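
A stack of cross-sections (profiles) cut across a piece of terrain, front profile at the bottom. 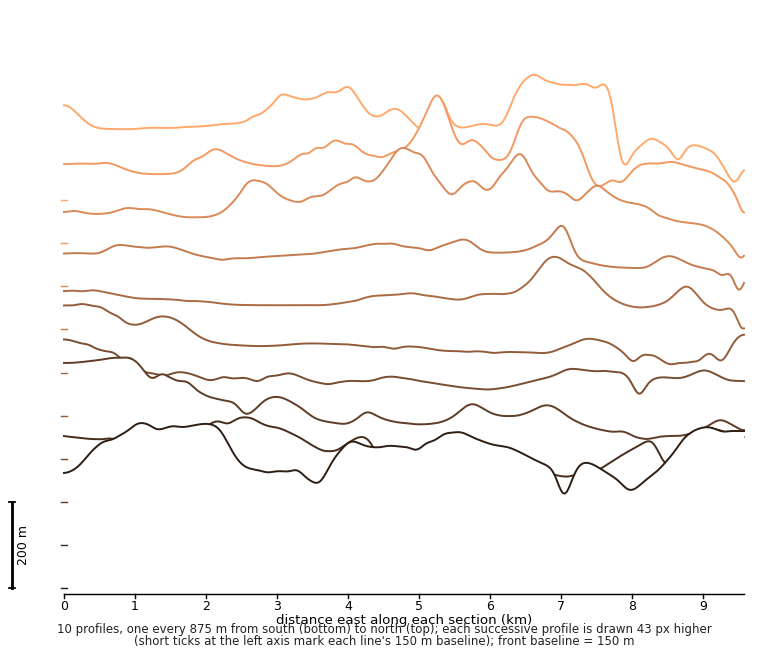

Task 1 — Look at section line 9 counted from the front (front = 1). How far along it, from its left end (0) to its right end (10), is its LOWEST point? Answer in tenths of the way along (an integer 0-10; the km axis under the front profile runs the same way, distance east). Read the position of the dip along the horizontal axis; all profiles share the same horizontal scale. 10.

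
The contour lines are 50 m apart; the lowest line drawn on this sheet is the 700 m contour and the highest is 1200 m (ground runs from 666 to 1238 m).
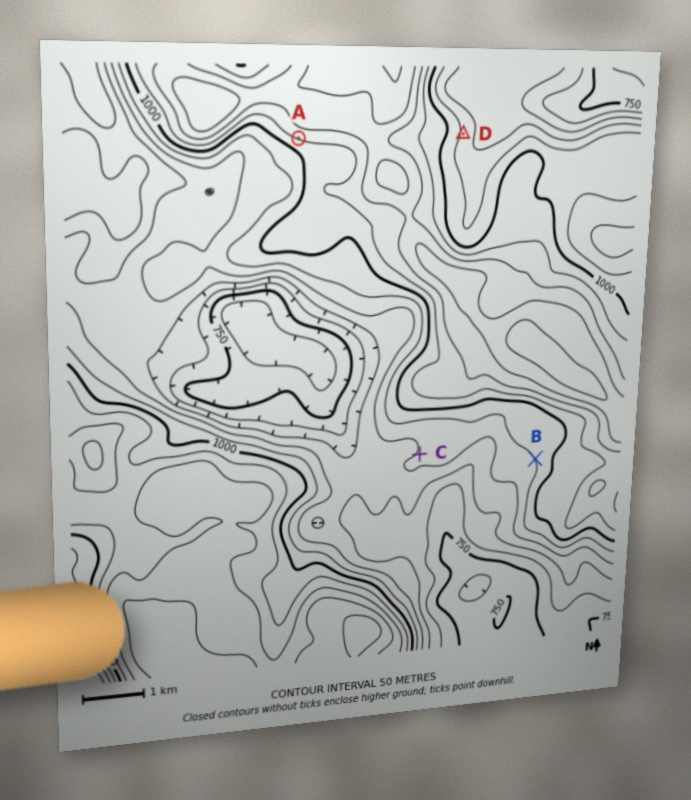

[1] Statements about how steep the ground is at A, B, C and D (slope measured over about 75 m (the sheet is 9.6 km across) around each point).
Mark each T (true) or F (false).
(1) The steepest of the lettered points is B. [F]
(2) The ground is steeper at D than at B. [T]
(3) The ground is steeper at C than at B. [F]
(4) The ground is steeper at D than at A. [F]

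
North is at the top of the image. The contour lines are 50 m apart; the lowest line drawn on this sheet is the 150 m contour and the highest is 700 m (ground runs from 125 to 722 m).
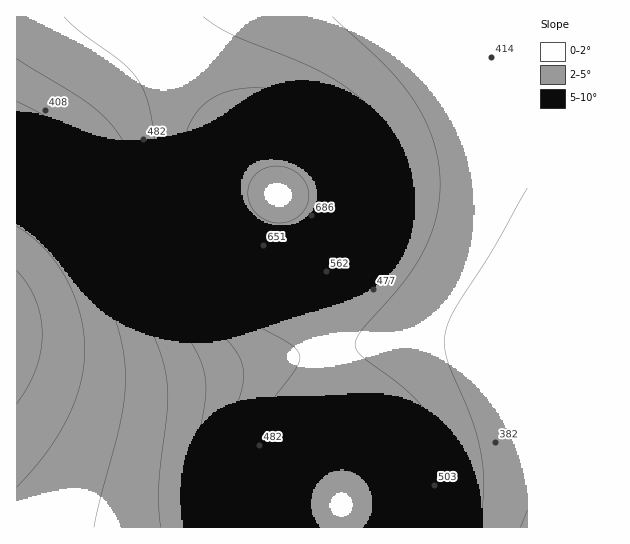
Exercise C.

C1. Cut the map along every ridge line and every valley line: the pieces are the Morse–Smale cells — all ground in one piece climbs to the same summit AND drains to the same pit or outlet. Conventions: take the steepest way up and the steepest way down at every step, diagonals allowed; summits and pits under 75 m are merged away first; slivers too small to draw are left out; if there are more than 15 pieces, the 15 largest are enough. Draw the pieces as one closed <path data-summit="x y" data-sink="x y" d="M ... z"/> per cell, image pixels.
<path data-summit="278 195" data-sink="527 527" d="M527 16l-395 1 13 10 42 44 68 96 25 30 15 32 12 36 20 86 76-11 52 0 38 8 22 11 12 9z"/><path data-summit="278 195" data-sink="17 331" d="M131 16l-115 1 0 341 33 11 44 11 21 3 37 0 56-8 119-24-3-24-12-49-16-49-15-32-25-30-68-96-38-40z"/><path data-summit="341 505" data-sink="17 331" d="M326 351l-119 24-56 8-37 0-21-3-26-5-50-16-1 168 325 1 0-34-2-44-7-67z"/><path data-summit="341 505" data-sink="527 527" d="M455 340l-52 0-56 7-20 4 10 83 5 94 186-1 0-158-13-10-22-11z"/>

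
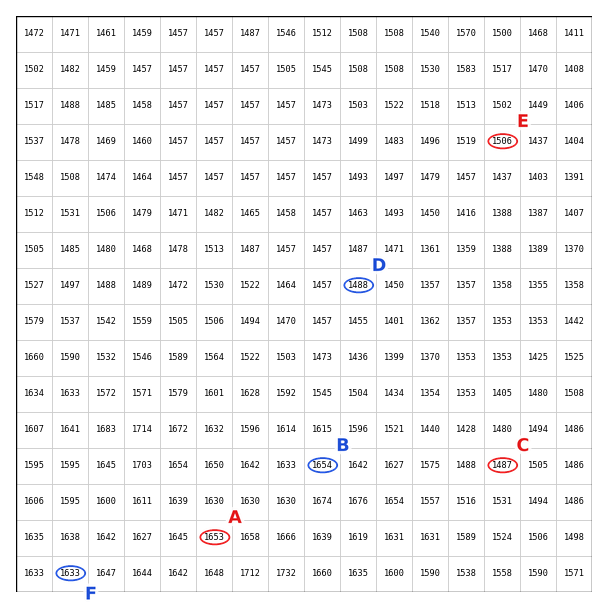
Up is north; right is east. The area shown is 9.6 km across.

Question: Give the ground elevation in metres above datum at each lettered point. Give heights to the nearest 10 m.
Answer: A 1650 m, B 1650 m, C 1490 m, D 1490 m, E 1510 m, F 1630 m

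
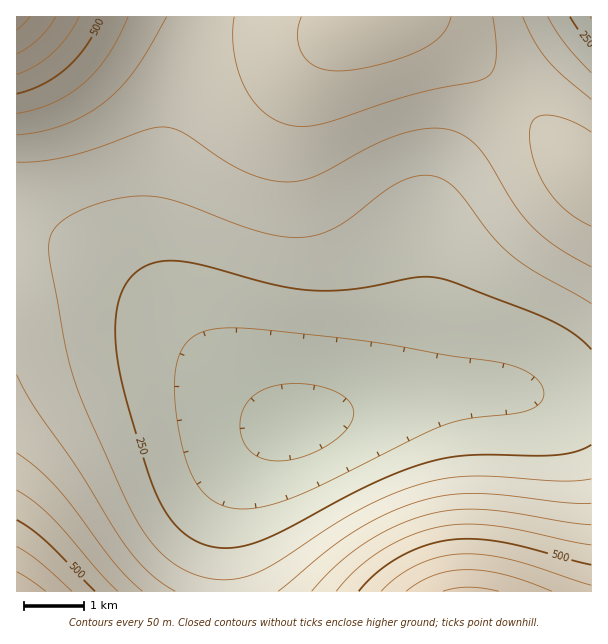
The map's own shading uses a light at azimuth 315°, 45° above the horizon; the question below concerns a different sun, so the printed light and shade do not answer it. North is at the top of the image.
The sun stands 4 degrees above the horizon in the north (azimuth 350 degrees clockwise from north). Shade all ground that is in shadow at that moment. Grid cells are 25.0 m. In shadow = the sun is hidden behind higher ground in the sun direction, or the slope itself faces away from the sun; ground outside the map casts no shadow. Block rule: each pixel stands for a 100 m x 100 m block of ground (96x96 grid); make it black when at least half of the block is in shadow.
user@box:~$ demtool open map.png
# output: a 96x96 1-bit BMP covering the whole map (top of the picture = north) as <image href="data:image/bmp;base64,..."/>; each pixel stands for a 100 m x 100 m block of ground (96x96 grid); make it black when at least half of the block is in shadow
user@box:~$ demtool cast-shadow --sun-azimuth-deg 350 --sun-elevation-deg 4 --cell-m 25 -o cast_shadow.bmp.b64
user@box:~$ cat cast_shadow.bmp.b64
<image width="96" height="96" href="data:image/bmp;base64,Qk2+BAAAAAAAAD4AAAAoAAAAYAAAAGAAAAABAAEAAAAAAIAEAAATCwAAEwsAAAIAAAAAAAAA////AAAAAAAAAAAAAAAAAAAAAAAAAAAAAAAAAAAAAAAAAAAAAAAAAAAAAAAAAAAAAAAAAAAAAAAAAAAAAAAAAAAAAAAAAAAAAAAAAAAAAAAAAAAAAAAAAAAAAAAAAAAAAAAAAAAAAAAAAAAAAAAAAAAAAAAAAAAAAAAAAAAAAAAAAAAAAAAAAAAAAAAAAAAAAAAAAAAAAAAAAAAAAAAAAAAAAAAAAAAAAAAAAAAAAAAAAAAAAAAAAAAAAAAAAAAAAAAAAAAAAAAAAAAAAAAAAAAAAAAAAAAAAAAAAAAAAAAAAAAAAAAAAAAAAAAAAAAAAAAAAAAAAAAAAAAAAAAAAAAAAAAAAAAAAAAAAAAAAAAAAAAAAAAAAAAAAAAAAAAAAAAAAAAAAAAAAAAAAAAAAAAAAAAAAAAAAAAAAAAAAAAAAAAAAAAAAAAAAAAAAAAAAAAAAAAAAAAAAAAAAAAAAAAAAAAAAAAAAAAAAAAAAAAAAAAAAAAAAAAAAAAAAAAAAAAAAAAAAAAAAAAAAAAAAAAAAAAAAAAAAAAAAAAAAAAAAAAAAAAAAAAAAAAAAAAAAAAAAAAAAAAAAAAAAAAAAAAAAAAAAAAAAAAAAAAAAAAAAAAAAAAAAAAAAAAAAAAAAAAAAAAAAAAAAAAAAAAAAAAAAAAAAAAAAAAAAAAAAAAAAAAAAAAAAAAAAAAAcAAAAAAAAAAAAAIAeAAAAAAAAAAAAA8A/AAAAAAAAAAAAB8A/AAAAAAAAAAAAD8B/gAAAAAAAAAAAH8B/gAAAAAAAAAAAH8B/wAAAAAAAAAAAH8B/wAAAAAAAAAAAH8D/4AAAAAAAAAAAP8D/4AAAAAAAAAAAP8D/4AAAAAAAAAAAH8H/8AAAAAAAAAAAH8H/8AAAAAAAAAAAH8H/8AAAAAAAAAAAD8P/8AAAAAAAAAAAAQP/8AAAAAAAAAAAAAP/8AAAAAAAAAAAAAf/8AAAAAAAAAAAAAf/+AAAAAAAAAAAAAf/+AAAAAAAAAAAAA//+AAAAAAAAAAAAA//+AAAAAAAcAAAAA//+AAAAAAD/AAAAB//+AAAAAAH/gAAAB//+AAAAAAf/wAAAB//+AAAAAA//4AAAD//+AAAAAB//4AAAD//+AAAAAB//4AAAD//+AAAAAD//8AAAD//+AAAAAD//8AAAD//+AAAAAH//8AAAD//+AAAAAH//8AAAD//+AAAAAH//8AAAD//+AAAAAP//8AAAD//+AAAAAH//8AAAD//+AAAAAH//8AAAD//+AAAAAH//8AAAD//8AAAAAD//8AAAD//8AAAAAD//8AAAD//8AAAAAB//8AAAD//8AAAAAA//8AAAD//8AAAAAAf/8AAAD//8AAAAAAP/4AAAD//8AAAAAAD/wAAAD//8AAAAAAA/gAAAD//8AAAAAAAAAAAAD//8AAAAAAAAAAAAD//8AAAAAAAAAAAAD//4AAAAAAAAAAAAD//4AAAAAAAAAAAAD//4AAAAAAAAAAAAD//4AAAAAAAAAAAAD//wAAAAAAAAAAAAA="/>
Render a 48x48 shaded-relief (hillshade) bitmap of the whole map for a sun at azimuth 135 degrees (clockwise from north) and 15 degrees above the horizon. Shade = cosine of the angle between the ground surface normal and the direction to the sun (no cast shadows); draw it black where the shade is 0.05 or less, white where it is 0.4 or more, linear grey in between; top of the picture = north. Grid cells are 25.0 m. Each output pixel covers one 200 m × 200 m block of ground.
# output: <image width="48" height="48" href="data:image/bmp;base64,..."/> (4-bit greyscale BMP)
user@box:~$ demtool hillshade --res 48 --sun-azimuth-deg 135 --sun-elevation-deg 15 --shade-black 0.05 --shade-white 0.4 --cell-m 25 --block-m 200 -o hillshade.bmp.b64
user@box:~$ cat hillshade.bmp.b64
<image width="48" height="48" href="data:image/bmp;base64,Qk32BAAAAAAAAHYAAAAoAAAAMAAAADAAAAABAAQAAAAAAIAEAAATCwAAEwsAABAAAAAAAAAAAAAAABEREQAiIiIAMzMzAERERABVVVUAZmZmAHd3dwCIiIgAmZmZAKqqqgC7u7sAzMzMAN3d3QDu7u4A////AIiImZmZiId3ZlVUQzIiERESIzRFVWZmZoiJmZmZmIh3ZlVUQzIiERESIzRFVVZmZoiJmZmZmYh3dmVUQzIhERERIjNEVVVVVoiJmaqqmZiHdmVUQzIhERERIiM0RVVVVYiZmqqqqZmId2ZUQzIhEREREiM0RFVVVYiZmqqqqpmYh3ZVRDIiERERIiM0RFVVVYiZmqqqqqmYh3ZlVDMiIRERIiM0REVVVYiZmqqqqqqZiHdmVEMyIiIiIjM0RFVVVYiZmqqqqqqpmId2ZUQzMiIiIzNERVVVVYiZqqqqqqqpmYh3ZlVEMzMzM0REVVVVVYmZqqqquqqqmZiHdmVVRERERERVVVVVVYmZqqqquqqqqZmIh3ZlVVVEVVVVZmZmZpmZqqqqqqqqqqmZiHd2ZmZVVmZmZmZmZpmaqqqqqqqqqqqZmYiHd3ZmZnd3d3d3d5maqqqqqqqqqqqqmZmIiHd3d3d4iId3d5mqqqqqqqqqqqqqqpmZiIiIiIiIiIiIh6qqqqqqqqqqqqqqqqqZmZmYiZmZmZiIiKqqqqqqqqqqqqqqqqqqqZmZmZmZmZmYiKqqqqqqqqqqqru7uqqqqqqpmZmZmZmZmKqqqqqqqqqqqru7u7qqqqqqqqqqqqmZmaqqqqqqqqqqqqu7u7u7qqqqqqqqqqqpmaqqqqqqqqqqqqq7u7u7uqqqqqqqqqqqmaqqqqu6qqqqqqq7u7u7u6qqqqqqqqqqqqqqqqu7qqqqqqqru7u7u6qqqqqqqqqqqqqqqqu7uqqqqqqqu7u7uqqqqqqqqqqqqpqqqqq7uqqqqqqqq7u7uqqqqqqqqqqqqpmqqqq7qqqqqqqqq7u7uqqqqpmZqqqqqpmqqqqqqqqqqqqqq7u7uqqqqZmZmaqqqpmqqqqqqqqqqqqqq7u7uqqqqZmZmZmqqpmqqqqqqqqqqqqqq7u7u6qqqZmZmZmaqpqqqqqqqqqqqqqqq7u7u7qqqZmZmZmZqqqqqqqqqqqqqqqqq7u7u7qqqZmIiJmZmaqqqqqqqqqqqqqqq7u7u7uqqZmIiIiZmaqru7u6qqqqqqqqq7u7u7u6qZmIiIiJmbu7u7u6qqqqqqqqq7u8y7u7qpmIiIiImbu7u7u7qqqpmaqqq7vMzMu7qpmIiIiIiMzMzLu7qqqZmZqqq7vMzMy7uqmYiIiIiN3MzMy7uqqZmZmqq7vMzMzLuqmZiIiIiN3d3My7uqmZmZmaqrvMzMzMu6qZiIiIiO7d3dzLuqmZmZmZqru8zMzMu6qZmIiIiO7u7d3MuqmZmZmZqqu8zMzMy7qpmYiIiP7u7t3Mu6qZmImZmqu7zMzMy7qqmZiIiP/+7u3cu6qZiIiJmaq7vMzMy7uqqZmYiP//7u3cy6qZiIiImZqru7zMy7u6qpmZmf///u7dy6qZiIiIiZmqq7u8y7u7qqmZmf///+7dy7qZiIiIiImaqru7u7u7qqqqqf///+7dzLqZiIh3eIiZmqq7u7u7u6qqqv///+7tzLqpiId3d4iJmaqru7u7u7uqqg=="/>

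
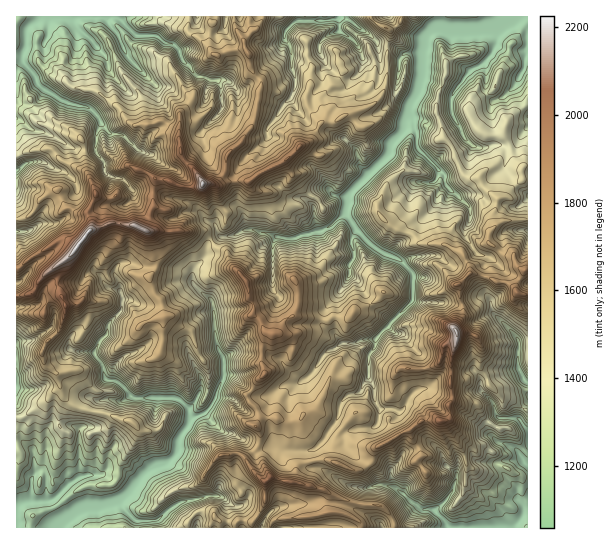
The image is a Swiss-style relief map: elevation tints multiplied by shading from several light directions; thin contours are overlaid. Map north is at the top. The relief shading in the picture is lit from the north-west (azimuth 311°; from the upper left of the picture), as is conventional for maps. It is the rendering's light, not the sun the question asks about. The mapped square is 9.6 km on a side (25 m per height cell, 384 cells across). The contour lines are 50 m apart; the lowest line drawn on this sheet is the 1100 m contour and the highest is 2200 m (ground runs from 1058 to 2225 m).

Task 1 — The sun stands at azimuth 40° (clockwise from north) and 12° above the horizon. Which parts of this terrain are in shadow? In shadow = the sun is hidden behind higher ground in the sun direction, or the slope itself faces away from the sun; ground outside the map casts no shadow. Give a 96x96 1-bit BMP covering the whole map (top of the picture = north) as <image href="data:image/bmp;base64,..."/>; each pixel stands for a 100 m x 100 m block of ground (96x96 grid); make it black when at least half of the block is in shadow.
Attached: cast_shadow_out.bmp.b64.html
<image width="96" height="96" href="data:image/bmp;base64,Qk2+BAAAAAAAAD4AAAAoAAAAYAAAAGAAAAABAAEAAAAAAIAEAAATCwAAEwsAAAIAAAAAAAAA////AAAAAADH4AP9/////74H/wDn8Af+f////z5D/+BH/Af////wfPz//8gH/wf/////Afn//5h//4H//////4P/72D//+HP////+A//9sD///8H////4P///YL///+B////D//9+wZ////////wP//49x5///////0Af//4/h5///////oA/7/4/Dh///////AB/P/x+AB//////+AA4P/n8+H//////8AAAP/79uP/////+AAAAP//9I7/////+fgAAAf/4H7////P//wAAAH/4Pz///+v//wAADj/wfz///4P//mAAHw/4ej///wH//GAAP8fwIf//+An/8AAAD+GBX///wBn//gABB/tm///4H////gAAB//kv7/wf////AAAD//gOD/h/////AABD//weD/Bv////wABv//w8D/Af////4ABv//y4D/A/////8AAH//gwf/c/////4AAH//gwf+A/////wQAH//3g/4A//s//wwADA/3gf4A/gB//hwADB/3wf4f/4B///wYDh/3wf4f/+B///weBh/zy/8f//D///wP5h/7n//Y//h///AH/n/7v//cf5h//4AHf//4P//sfxg//wAPe//wf////hg//wcTlc/Af//v/gA//gAAA/8A///v/wAf/AAAB/vg/7/l//Af/DgAB//5/7/gj/gf/DwAB//5///B//Af/H4AHx/7/8+H/+Af/H4AHB/5/z+H/+A/+HwAOD/5/j/n/+A/+HwA8H/h47/3/8Af8HgA4H/hB/xz//AT4DABwf/cD4wz//4DADAB4//8HwcB//+3gCAB///8/gOB///zgCAB///5+ACB///yAGAB///h8AAA///sAP8B//ADwD4A///v+f/J//ADwD8A/+PH///h/8AAx7/8P4MH///x/wADh//+AAf///35/gADwcf+AA///9vx/AADwDv+AG///4Fw+AADgD3PD+f//8Bg+AAfoj3fz+///+HgeAB/9j7Pg/////+eBAD/4D8PH///P/4+BAH/wP4PH/94P/5/Ah//gLAfP/DwAf1+wD/+ADj+P+fxgPx9wB34AT/4Px/jgDj48AP4AD/gfB/DgAnw8c/4AD/AdP+BgAHh+e/wAB+c/f+BiAEB+O/xgAA+//+ACAQB8O/j+AB8//+AADwH9H+H/AHw//cAAHgH/38PwB/w//sAAAAP/3+PAD/g/38AAABPwH/fADmD/AGAAADAgD+eADM//AMBhAGAAD+eACB/+AMB3gOAAD+cADn/8AYF3gcAAB8YADP/4AzH/hcAAB+AMDf/w5/H/gcAAB+AMCf4Bz+P/gcAAA+AMCfgDj///gcAAE/AMG/AHH9//gcAAGfAME/AHP7//AcGAmfGMB6AOf7//AcccyfPIFwAO/3/fAeceyPPgAzAc/P/fA88/kPAAAjA9+/8OA8c/mHABAgB95/4eA8R/+CABAwB5//wcw8B/4AAAAADxf/AcQwD/+AAAAADC/+MYBAD/3gAAAAAA/wMaDwA/Ex/AAAABhAMaB/5+Ev/gA="/>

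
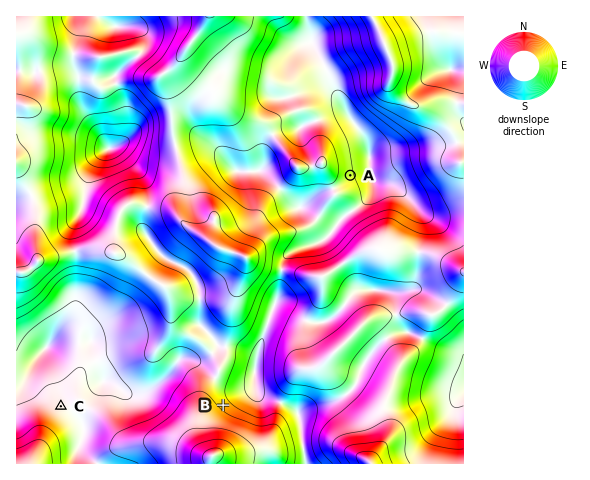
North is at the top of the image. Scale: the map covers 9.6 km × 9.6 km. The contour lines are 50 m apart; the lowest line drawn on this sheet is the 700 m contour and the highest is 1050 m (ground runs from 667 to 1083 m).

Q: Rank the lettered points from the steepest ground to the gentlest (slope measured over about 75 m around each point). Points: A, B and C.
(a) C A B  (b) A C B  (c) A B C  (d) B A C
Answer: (d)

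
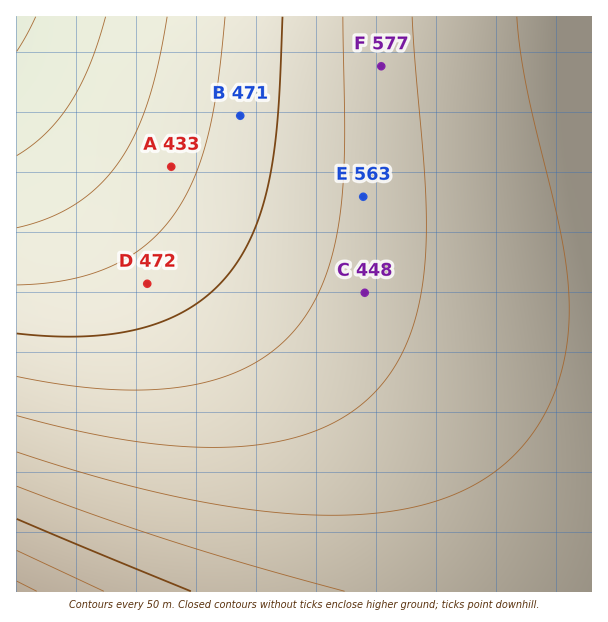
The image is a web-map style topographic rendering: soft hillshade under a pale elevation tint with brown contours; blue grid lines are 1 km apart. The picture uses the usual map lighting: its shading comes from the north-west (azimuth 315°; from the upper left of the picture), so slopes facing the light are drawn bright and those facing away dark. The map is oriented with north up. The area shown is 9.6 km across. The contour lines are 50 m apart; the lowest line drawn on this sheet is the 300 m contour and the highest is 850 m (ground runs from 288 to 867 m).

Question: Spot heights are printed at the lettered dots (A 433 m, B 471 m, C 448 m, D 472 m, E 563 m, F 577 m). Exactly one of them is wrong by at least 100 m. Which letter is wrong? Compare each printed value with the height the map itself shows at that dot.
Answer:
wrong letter C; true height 573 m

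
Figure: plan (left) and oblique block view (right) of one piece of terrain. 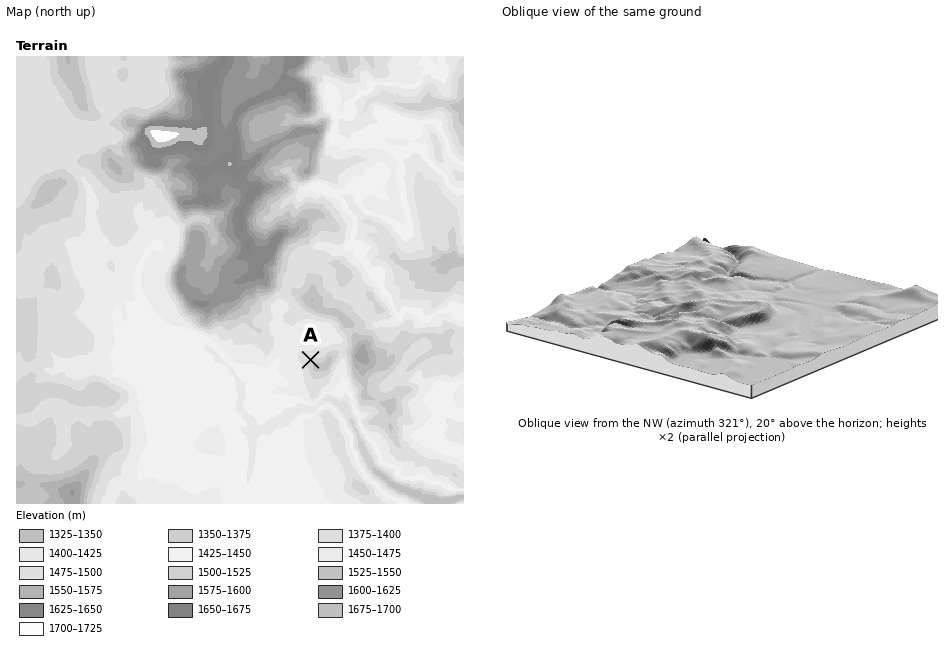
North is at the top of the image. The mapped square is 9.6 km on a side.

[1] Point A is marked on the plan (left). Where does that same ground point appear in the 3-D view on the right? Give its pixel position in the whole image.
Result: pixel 725 283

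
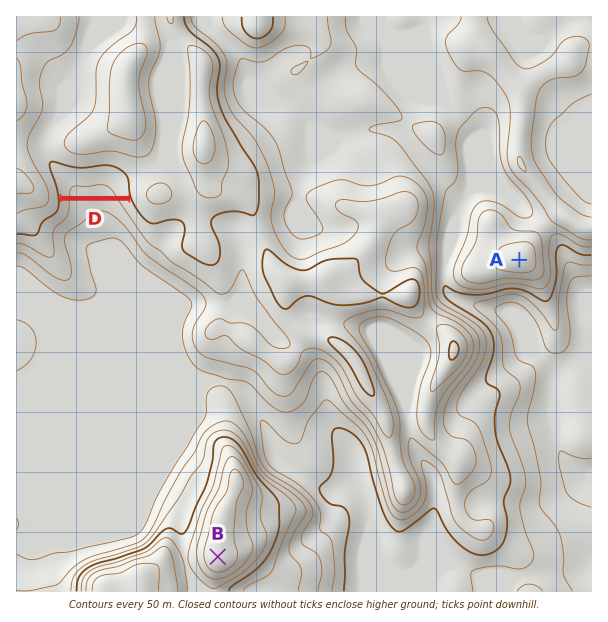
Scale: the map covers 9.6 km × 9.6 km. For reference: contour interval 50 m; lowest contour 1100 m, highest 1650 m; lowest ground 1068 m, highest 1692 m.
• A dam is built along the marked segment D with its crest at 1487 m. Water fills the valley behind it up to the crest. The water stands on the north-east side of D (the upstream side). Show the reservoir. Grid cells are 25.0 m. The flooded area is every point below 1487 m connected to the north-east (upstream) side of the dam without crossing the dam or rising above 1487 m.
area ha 45.9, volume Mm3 11.41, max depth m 56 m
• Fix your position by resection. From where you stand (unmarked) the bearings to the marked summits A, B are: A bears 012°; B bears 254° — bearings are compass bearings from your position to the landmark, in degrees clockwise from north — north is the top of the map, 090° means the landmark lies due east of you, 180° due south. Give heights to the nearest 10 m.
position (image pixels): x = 472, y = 484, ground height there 1320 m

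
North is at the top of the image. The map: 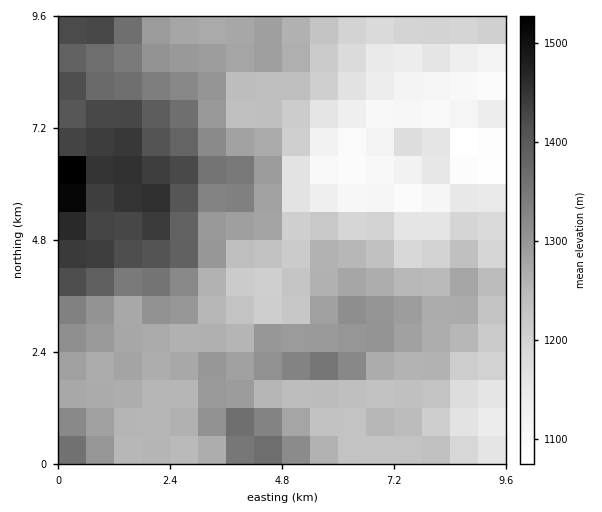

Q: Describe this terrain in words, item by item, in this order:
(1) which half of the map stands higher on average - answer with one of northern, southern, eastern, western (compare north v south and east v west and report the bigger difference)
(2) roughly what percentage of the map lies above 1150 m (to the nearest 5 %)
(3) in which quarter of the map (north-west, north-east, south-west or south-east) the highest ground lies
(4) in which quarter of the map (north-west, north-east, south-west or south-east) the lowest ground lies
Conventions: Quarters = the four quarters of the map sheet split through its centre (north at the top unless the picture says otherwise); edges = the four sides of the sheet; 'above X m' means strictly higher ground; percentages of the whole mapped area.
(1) The western half stands higher on average than the eastern half.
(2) Roughly 85 % of the ground is higher than 1150 m.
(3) Look to the north-west quarter for the highest ground.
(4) The lowest point lies in the north-east quarter of the map.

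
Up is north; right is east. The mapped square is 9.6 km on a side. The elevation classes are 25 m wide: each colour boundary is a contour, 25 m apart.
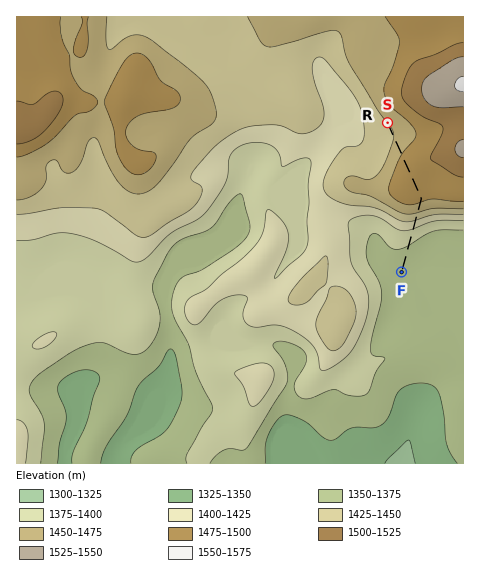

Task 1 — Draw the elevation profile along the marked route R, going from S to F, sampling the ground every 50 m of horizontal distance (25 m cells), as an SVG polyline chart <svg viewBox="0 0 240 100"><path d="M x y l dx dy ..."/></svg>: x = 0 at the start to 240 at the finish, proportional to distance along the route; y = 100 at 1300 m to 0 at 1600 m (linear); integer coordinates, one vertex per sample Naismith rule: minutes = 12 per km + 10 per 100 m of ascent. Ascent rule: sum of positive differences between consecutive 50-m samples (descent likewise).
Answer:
<svg viewBox="0 0 240 100"><path d="M0 50l4 0 3 0 4 1 3 0 4-1 3 0 4 0 3-1 4-1 3 0 4-1 3-2 4-1 3-1 4-2 3-1 4-1 3-1 4-1 3-1 4-1 3-1 4 0 3 0 4 0 3 0 4 0 4 1 3 0 4 1 3 0 4 1 3 0 4 1 3 1 4 1 3 1 4 2 3 1 4 2 3 2 4 2 3 3 4 2 3 3 4 2 3 3 4 2 3 2 4 1 3 2 4 1 3 1 4 1 4 1 3 1 4 0 3 1 4 1 3 0 4 1 3 0 4 1 3 0 4 0 3 0 4 1 3 0 1 0"/></svg>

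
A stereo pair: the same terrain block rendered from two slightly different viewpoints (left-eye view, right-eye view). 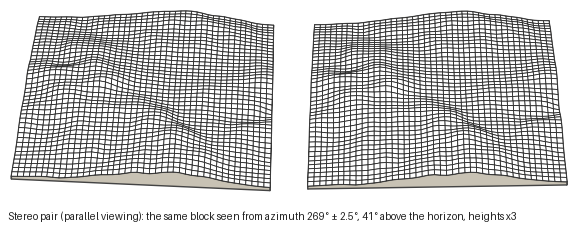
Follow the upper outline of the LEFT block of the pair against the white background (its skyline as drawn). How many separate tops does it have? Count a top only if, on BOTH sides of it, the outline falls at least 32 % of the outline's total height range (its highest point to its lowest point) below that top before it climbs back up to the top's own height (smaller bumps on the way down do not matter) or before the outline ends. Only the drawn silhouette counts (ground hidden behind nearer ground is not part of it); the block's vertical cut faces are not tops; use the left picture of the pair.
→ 0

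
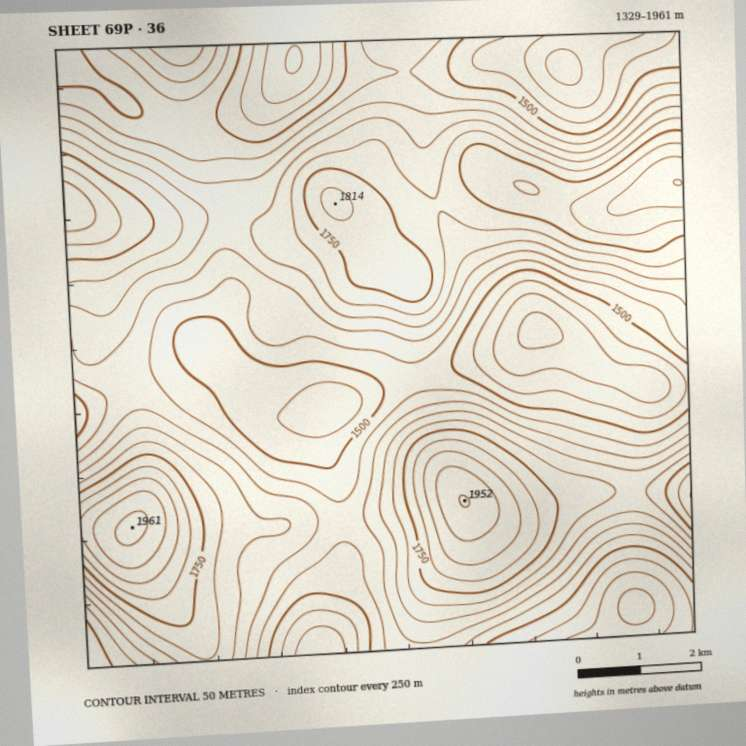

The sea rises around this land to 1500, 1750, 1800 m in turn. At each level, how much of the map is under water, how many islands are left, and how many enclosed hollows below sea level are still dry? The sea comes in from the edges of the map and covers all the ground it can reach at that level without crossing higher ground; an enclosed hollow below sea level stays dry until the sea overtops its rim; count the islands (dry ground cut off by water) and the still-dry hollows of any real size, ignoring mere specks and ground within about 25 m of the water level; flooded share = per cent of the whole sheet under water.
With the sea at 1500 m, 18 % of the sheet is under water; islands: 0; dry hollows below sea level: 1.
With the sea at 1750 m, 82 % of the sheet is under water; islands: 2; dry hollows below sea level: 0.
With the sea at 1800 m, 90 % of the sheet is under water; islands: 1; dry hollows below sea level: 0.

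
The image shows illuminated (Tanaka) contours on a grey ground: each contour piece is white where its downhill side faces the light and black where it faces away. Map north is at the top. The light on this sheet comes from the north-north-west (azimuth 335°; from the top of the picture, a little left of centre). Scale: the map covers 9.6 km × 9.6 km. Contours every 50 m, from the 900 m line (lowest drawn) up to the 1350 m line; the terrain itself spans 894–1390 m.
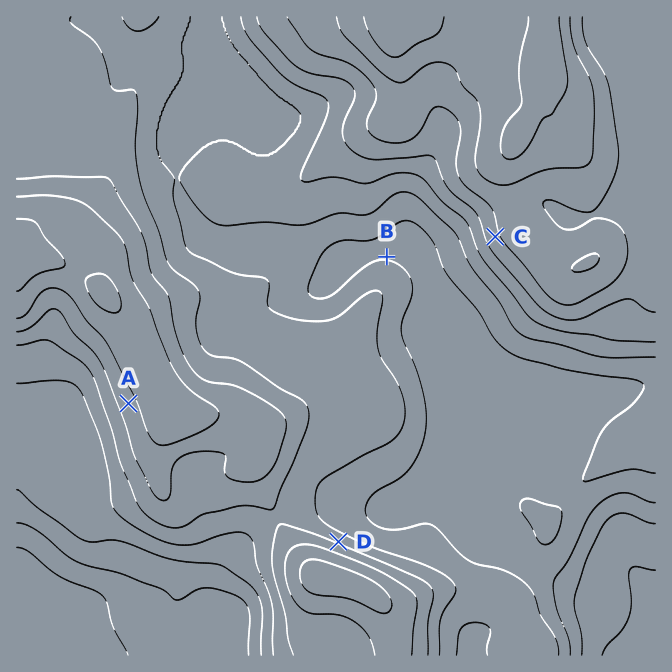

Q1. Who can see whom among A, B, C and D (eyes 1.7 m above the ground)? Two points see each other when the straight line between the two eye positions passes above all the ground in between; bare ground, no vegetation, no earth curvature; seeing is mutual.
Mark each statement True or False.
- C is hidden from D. False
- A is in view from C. False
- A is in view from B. False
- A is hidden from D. True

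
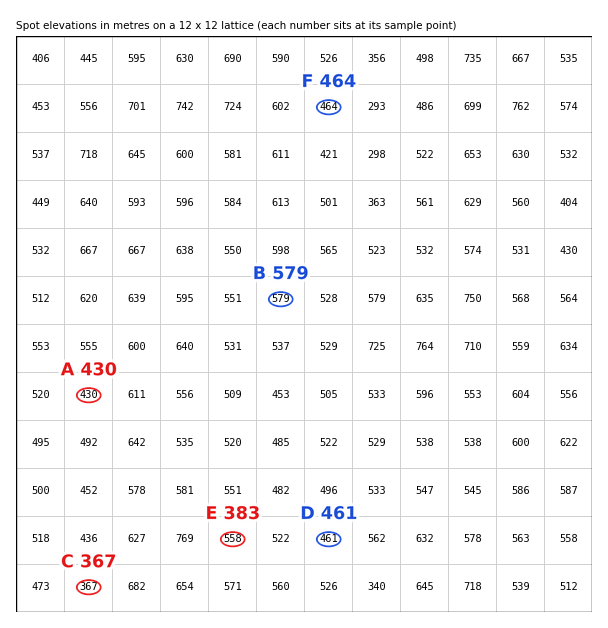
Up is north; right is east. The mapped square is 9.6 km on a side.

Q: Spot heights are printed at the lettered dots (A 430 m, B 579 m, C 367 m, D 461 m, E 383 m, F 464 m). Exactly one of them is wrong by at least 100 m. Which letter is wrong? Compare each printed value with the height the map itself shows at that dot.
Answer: E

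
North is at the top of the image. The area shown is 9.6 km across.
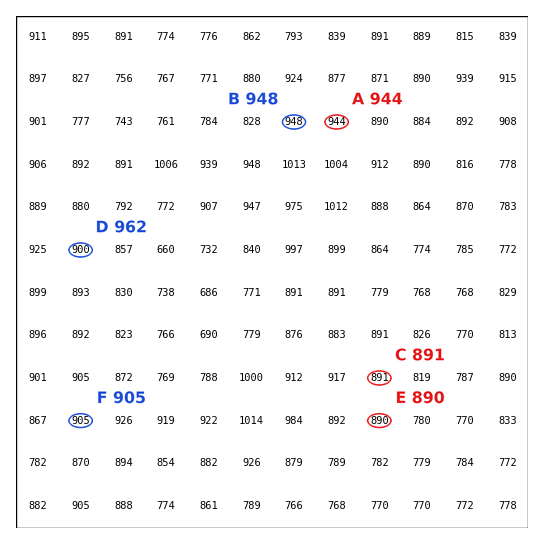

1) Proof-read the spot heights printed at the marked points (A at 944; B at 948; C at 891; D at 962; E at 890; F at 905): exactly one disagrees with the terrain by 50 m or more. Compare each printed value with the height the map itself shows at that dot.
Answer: D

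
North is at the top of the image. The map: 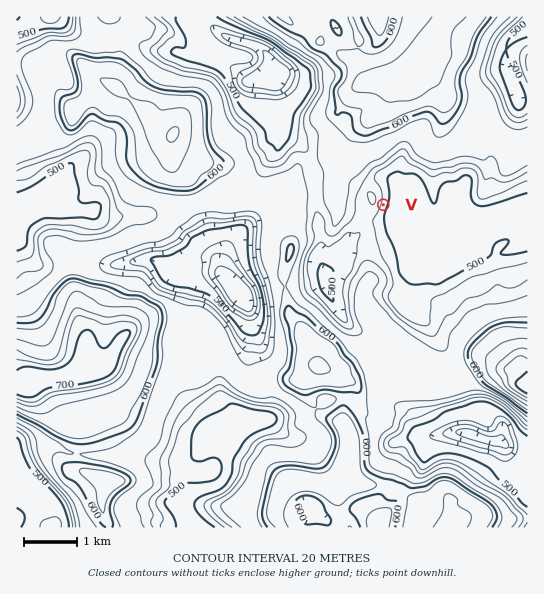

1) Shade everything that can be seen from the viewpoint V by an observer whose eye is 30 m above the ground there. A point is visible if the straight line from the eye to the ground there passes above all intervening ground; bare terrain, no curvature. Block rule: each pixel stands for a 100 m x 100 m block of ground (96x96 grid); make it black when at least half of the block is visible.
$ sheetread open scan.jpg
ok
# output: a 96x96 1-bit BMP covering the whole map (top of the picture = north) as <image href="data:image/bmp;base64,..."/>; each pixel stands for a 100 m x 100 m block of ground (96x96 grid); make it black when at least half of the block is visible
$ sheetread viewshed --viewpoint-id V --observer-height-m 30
<image width="96" height="96" href="data:image/bmp;base64,Qk2+BAAAAAAAAD4AAAAoAAAAYAAAAGAAAAABAAEAAAAAAIAEAAATCwAAEwsAAAIAAAAAAAAA////AAAAAAAAAAAAAAAAAABAAAAAAAAAAAAAAABAAAAAAAAAAAAAAABAAAAAAAAAAAAAAABAAcAAAAAAAAAAAABMB4AAAAAAAAAAAAB+DwAAAAAAAAAAAAB+PgAAAAAAAAAAAAP/+AAAAAAAAAAAAH8H8AAAAAAAAAAAAPABwAAAAAAAAAAAAMAAAAAAAAAAAAAAAIAAAAAAAAAAAAAAAIAAAAAAAAAAAAAAAIAAAAAAAAAAAAAAAIAAAAAAAAAAAAAAAIAAAAAAAAAAAAAAAYAAAAAAAAAAAAAAAYAAAAAAAAAAAAAAAQAAAAAAAAAAAAAAAAAAAAAAAAAAAAAAAAAAAAAAAAAAAAAAAAAAAAAAAAAAAAAAAAAAAAAAAAAAAAAAAAAAAAAAAAAAAAAAAAAAAAAAAAAAAAAAAAAAAAAAAAAAAAAAAAAAAAAAAAAAAAAAAYAAAA8AAAAAAAAAA4AAAAcAAAAAAAAAAwAAADMAAAAAAAAADwAAAH0AAAAAAAAAHgAD3D4AAAAAAAAAHAAH/h8AAAAAAAAAPAAP/w8AAAAAAAAA+AA//4cAAAAAAAAB+AB//8MAAAAAAAAD+AD///8AAAAAAAAH8AH///8AAAAAAAAH8Af///8AAAAAAAAP8AfP//8AAAAAAAAf4A+H//8AAAAAAAAf4A4H//8AAAAAAAAf4AAf//8AAAAAAAA/wAD///8AAAAAAAA/wAD///8AAAAAAAA/4AH//+cAAAAAAAA/x8////8AAAAAAAA/g/////8AAAAAAAA/AP////8AAAAAAAAeCP////8AAAAAAAAeGP////8AAAAAAAAeGH////8AAAAAAAAcEP///+MAAAAAAAAcCP////EAAAAAAAAACP////8AAAAAAAAADf////8AAAAAAAAAD/////8AAAAAAAAAD/////8AAAAAAAAAB/////8AAAAAAAAABx////8AAAAAAAAABx///z8AAAAAAAAABx///wAAAAAAAAAABx///wAAAAAAAAAABx/+/wAAAAAAAAAAB4/+/xAAAAAAAAAAA////3AAAAAAAAAAAf//7/AAAAAAAAAAAP////AAAAAAAAAAAH///3AAAAAAAAAAAD///zAAAAAAAAAAAA/4HCAAAAAAAAAAAAfwAAAAAAAAAAAAAf/jAAAAAAAAAAAAA//DgAAAAAAAAAAAAP/HgAAAAAAAAAAAAH/ngAAAAAAAAAAACD//gAAAAAAAAAAAAAf/gAAAAAAAAAAAAAH/wAAAAAAAAAAAAAA/gAAAAAAAAAAAAAAGAAAAAAAAAAAAAABAAAAAAAAAAAAAAAAAAAAAAAAAAAAAAAAAAAAAAAAAAAAAAAAAAAAAAAAAAAAAAAAAAAAAAAAAAAAAAAAAAAAAAAAAAAAAAAAAAAAAAAAAAAAAAAAAAAAAAAAAAAAAAAAAAAAAAAAAAAAAAAAAAAAAAAAAAAAAAAAAAAAAAAAAAAAAAAAAAAAAAAAAAAAAAAAAAAAAAAAAAAAAAAAAAAAAAAAAAAAAAAAAAAA="/>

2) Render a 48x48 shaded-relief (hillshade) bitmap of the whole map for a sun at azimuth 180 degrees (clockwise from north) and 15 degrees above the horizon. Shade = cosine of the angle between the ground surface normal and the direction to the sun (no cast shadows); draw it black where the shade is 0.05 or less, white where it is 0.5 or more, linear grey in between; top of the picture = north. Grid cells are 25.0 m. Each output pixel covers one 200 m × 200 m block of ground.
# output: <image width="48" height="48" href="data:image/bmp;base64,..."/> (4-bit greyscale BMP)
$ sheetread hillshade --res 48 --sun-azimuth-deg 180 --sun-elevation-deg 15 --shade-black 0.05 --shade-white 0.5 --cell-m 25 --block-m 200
<image width="48" height="48" href="data:image/bmp;base64,Qk32BAAAAAAAAHYAAAAoAAAAMAAAADAAAAABAAQAAAAAAIAEAAATCwAAEwsAABAAAAAAAAAAAAAAABEREQAiIiIAMzMzAERERABVVVUAZmZmAHd3dwCIiIgAmZmZAKqqqgC7u7sAzMzMAN3d3QDu7u4A////AHeJiYqFdnZnebuHiYZlaHVohmd3d3eHZmeImZmHd2ZneJmHd4dmeYZ4l2d3d3ZWRGd5upiKiIiHdkNnZnmaqZmqqWVndkITJHeMypiLqJmYdkI2dWirqImph0IkUxASRni8uYdmd3eIiIY1dVZmVnhlQzEBEBI0Z3m5dkMiRmd3d3dVZTIiJHdTRDIQASRVZ3qXVVVVZ3iHZmdkVUI0RGdmQzRCEjMzR4mImaqZh4iHd2dkNERWZWd3ZEZkIiI0Z7qru7qqqHiIh3d2MjV3eHZnmXd2VFeYme3LmImZqXeIiHd3ZEeIiXVXipmZqru6vP64d3eIiYeJmYh4mZiIdURneKu7u7mc7u25mIiIiYeJqZmszMqZdUZ3eJq8zLvP/7u8zLupiZd4qqrMuqu7u5mHd4iZq87//XeKu8zKiJh4iauYd4mqu6lnd3d3eJ3sqFVFaImriJh3eIh2Z2V4iHVXd3d3d5uYZTIiRnd5l4h3d3dlVWVnd0Rnd3d3d5l1VTNEVnZnqHd3d3dUNHd3ZTRnd3dmZ2ZlQ0VmZmZmmYh3d3ZDRXh2QjVnd3VFZ0NWRDNWVlVUV3h3d2U0VnhkIiV3dkNFZlMjMyNFVEMzNWd3dlIiRndDMjd3ZCRmVWUyIlVFZDRDIzRlQyESV3YzM2h3U1d2ZVVURWZUVVVDIREiIiJGiHVTNXd3ZndlVVVVVVVUIyIiIjIjRDR6qYdkV3Znd2VVVVVVVVVVMSIjMzRmZlebuXh2d2VWZmZmVUVVVUVnZWZmVFd3d4mpmHiHeHVUVnd2ZlVUREWHd3eJqquoeJqYh3eJiHZVZnd3d3ZmVWZ2ZVVomrzKiKqHd3V5mZdmZnd3d3d3dnYzMzI1Z4mruqqYd2Vniql2Z3d3d3d2d3YyI0NFZmd5vMzLl3ZniKl3d3d3d3d3d3ZlVmZnd3d4mrvMl3d3mIiIh3d3d3iHd3d3d4iJmJmZmIiIh3d3h3iIh3d3d3mZiJh3d4mYiavMyod3d3d3d3iGZ3eId3iaqamYd4momru6q6mHZmZ3d3iXd4iamYiau6u6h3iYmpiIiamHZDVnd3iaqZu7u7mZmpq7uod4iIeHd2Z3VDNWd3eKu6uqq7mHeHiavKh3d3iIdkVmVVRGd3iZm6mIiIiHd3d4rLmHiHd4dlZlVnVod4mrqqh5l3d3Zmd4rLqqmHZmd2ZDVndoiZiru6mJqHd2REZ4mbu7l3ZWd3Y0VndWeJmIq7y6qYd1MlZ3ZZqZh2ZVVWZEVVZTZ5qHiau6mYd1RYd2M3h3dkMiI1RDIiNUVoiYiJmYh3dUZ5h2VXd3ZCIiEjNERERmZld4h3d3d3ZFeId3eHZlQ0QyESR6l3eJiGZmZmZ3eYdWeXd3dzIzNEMiM1eKmKzMqpZVVmd3eaiHeERnZCIzRmVWZnZVe97duXZkRnd3eJiYdTIzI1ZmZ4mXd2Voz/7Kl1ZkNWd3d5madVQQFHeId4h2d3nO/tynZndVVWd3d4qrp3YgNXiZd2VGd5zf7NuGZodVZWd3d4uryQ=="/>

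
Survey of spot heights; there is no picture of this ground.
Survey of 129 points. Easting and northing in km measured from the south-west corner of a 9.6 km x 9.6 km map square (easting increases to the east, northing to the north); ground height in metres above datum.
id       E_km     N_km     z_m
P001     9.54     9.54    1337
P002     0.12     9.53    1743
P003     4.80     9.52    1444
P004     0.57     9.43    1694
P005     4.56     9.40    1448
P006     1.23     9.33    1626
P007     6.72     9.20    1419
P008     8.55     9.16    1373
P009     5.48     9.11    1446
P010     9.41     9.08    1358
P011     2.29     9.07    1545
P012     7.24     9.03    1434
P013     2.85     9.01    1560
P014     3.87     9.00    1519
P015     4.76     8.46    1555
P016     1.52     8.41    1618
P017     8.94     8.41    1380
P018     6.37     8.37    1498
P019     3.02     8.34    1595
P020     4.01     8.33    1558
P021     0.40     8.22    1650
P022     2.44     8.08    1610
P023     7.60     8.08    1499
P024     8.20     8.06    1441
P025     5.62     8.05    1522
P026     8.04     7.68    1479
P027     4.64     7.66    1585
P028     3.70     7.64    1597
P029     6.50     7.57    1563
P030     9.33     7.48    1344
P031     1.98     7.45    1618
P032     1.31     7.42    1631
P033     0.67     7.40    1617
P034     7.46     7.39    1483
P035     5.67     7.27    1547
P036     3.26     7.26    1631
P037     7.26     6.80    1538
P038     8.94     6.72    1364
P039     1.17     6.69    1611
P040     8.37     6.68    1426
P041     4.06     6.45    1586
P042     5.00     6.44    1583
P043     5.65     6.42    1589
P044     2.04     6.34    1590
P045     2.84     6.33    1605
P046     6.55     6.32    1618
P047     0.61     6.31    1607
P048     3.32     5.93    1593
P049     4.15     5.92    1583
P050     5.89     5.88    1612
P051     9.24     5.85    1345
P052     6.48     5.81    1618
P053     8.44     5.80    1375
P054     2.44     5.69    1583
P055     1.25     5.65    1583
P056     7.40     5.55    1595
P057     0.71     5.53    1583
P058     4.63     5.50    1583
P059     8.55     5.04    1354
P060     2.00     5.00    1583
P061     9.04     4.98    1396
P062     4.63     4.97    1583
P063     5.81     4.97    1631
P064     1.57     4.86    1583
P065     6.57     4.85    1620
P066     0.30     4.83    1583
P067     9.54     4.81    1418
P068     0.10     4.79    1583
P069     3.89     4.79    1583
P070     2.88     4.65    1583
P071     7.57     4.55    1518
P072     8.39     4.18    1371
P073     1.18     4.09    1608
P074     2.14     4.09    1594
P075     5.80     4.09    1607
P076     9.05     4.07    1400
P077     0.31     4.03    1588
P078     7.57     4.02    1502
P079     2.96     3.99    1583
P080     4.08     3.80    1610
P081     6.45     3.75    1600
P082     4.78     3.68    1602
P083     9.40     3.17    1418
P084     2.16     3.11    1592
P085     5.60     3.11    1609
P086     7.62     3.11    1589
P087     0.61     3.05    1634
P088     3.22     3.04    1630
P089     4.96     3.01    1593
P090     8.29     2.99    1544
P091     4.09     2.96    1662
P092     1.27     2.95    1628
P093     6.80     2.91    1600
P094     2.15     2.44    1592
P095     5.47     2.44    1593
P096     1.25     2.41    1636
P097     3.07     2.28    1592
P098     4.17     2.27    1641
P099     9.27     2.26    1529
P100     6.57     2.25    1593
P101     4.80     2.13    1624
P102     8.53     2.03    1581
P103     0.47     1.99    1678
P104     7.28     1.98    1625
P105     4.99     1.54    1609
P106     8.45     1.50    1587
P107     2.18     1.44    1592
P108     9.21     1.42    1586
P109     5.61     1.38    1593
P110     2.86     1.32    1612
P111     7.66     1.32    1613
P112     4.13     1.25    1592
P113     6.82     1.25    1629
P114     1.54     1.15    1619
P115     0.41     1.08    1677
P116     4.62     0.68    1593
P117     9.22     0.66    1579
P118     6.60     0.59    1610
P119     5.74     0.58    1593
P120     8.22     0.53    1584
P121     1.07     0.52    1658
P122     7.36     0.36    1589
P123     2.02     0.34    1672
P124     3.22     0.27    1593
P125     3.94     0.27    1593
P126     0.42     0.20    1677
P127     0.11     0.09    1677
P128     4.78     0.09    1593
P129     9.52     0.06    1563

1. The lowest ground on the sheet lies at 1335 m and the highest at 1755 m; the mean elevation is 1565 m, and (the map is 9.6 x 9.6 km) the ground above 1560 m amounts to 68.1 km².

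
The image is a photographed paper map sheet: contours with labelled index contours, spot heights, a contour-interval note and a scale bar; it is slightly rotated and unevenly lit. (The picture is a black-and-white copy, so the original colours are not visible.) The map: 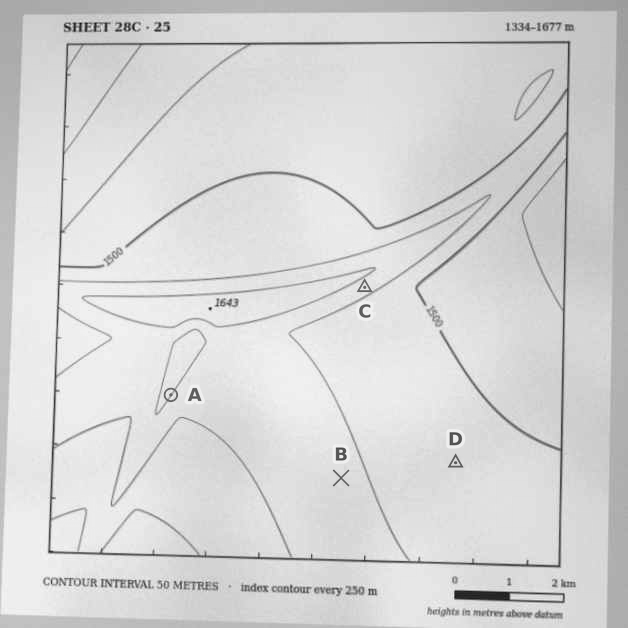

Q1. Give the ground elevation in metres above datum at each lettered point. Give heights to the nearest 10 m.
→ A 1550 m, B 1560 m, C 1570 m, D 1520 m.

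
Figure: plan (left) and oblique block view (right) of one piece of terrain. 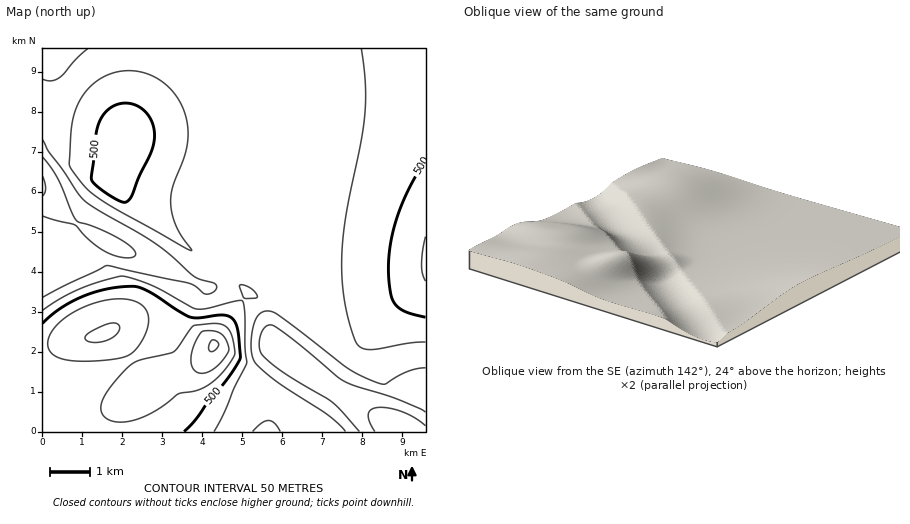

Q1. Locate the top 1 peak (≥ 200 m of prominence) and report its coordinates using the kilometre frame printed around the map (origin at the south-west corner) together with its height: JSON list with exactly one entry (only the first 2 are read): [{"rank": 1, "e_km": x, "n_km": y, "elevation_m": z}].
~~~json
[{"rank": 1, "e_km": 4.31, "n_km": 2.19, "elevation_m": 654}]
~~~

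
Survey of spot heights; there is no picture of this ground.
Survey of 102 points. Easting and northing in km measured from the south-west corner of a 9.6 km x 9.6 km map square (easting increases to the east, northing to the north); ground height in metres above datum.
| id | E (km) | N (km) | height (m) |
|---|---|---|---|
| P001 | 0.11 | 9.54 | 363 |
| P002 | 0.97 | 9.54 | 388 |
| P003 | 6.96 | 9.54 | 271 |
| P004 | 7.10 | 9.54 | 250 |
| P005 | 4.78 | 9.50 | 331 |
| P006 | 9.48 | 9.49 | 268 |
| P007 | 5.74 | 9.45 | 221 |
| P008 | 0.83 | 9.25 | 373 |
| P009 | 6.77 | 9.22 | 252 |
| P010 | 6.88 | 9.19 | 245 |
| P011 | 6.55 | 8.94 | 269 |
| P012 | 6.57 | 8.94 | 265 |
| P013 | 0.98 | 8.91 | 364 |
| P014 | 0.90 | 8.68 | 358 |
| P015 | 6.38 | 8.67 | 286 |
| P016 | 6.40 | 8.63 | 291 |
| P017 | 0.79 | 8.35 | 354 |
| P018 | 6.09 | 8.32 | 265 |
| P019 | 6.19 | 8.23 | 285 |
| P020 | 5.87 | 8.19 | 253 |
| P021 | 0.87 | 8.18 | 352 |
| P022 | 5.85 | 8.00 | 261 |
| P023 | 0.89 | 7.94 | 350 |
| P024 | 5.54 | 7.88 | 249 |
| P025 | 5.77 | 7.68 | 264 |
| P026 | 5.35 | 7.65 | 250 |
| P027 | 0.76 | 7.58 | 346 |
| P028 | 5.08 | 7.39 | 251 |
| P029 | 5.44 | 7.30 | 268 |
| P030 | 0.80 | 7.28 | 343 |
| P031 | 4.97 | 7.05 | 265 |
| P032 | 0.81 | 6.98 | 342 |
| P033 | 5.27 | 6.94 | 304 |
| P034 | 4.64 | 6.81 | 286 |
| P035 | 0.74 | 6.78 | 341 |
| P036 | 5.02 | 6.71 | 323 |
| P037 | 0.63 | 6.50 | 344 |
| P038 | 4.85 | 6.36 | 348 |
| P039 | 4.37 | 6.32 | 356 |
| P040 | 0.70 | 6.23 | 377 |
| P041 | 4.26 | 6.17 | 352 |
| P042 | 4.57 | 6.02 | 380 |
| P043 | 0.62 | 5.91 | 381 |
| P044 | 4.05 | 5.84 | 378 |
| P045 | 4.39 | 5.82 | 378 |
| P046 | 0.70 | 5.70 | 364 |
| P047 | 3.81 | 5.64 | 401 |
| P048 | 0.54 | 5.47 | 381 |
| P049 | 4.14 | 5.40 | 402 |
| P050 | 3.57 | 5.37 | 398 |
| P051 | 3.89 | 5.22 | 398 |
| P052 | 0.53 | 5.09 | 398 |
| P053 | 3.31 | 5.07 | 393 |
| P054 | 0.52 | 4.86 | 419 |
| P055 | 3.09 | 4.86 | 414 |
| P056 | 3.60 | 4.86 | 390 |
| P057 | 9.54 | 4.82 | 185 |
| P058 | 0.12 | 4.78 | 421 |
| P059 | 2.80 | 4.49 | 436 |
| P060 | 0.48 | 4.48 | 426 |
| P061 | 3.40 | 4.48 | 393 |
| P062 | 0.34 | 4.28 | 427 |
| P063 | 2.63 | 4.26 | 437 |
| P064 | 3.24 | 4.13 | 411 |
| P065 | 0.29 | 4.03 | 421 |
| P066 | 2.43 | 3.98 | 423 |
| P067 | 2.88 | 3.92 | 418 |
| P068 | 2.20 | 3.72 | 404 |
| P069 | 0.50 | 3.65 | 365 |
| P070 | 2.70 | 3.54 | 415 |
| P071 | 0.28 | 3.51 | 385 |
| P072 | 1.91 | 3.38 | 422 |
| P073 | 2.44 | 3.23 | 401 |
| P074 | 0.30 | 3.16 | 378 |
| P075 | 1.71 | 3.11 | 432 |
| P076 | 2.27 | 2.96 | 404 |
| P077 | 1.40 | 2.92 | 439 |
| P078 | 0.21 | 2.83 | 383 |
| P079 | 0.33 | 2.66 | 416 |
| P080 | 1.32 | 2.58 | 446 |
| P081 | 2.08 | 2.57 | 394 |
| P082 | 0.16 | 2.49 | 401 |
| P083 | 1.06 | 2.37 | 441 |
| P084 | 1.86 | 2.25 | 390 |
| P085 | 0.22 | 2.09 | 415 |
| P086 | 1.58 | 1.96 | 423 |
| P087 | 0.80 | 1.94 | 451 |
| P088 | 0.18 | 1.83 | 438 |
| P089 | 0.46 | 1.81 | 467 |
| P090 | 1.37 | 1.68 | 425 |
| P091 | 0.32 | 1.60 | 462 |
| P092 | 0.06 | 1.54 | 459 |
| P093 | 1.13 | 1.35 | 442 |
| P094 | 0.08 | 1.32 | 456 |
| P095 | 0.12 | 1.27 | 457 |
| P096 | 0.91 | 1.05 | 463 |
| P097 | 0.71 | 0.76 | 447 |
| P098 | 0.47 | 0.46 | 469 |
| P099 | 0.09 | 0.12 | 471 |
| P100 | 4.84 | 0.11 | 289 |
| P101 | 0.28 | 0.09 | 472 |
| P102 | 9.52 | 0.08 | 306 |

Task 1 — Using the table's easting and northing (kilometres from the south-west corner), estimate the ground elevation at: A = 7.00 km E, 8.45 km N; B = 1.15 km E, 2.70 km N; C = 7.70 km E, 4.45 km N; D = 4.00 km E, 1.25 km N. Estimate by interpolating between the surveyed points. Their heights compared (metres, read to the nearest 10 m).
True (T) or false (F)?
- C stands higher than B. F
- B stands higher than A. T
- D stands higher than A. T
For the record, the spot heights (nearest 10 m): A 270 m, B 450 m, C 230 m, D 370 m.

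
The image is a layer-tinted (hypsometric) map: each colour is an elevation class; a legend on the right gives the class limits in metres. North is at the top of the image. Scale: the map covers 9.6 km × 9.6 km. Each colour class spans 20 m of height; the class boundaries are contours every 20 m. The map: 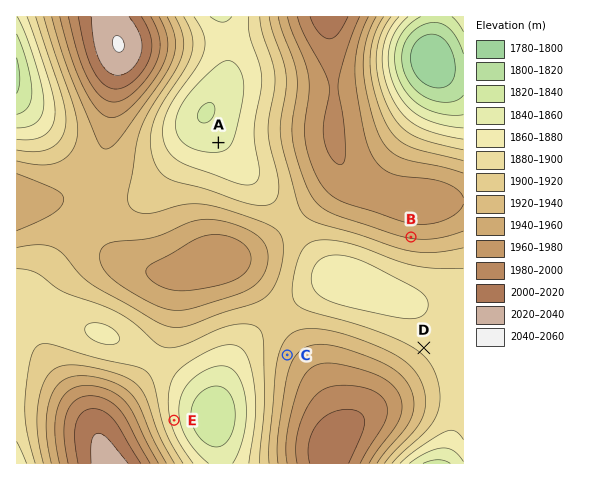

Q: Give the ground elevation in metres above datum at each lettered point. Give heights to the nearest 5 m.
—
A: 1855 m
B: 1940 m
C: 1930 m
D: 1895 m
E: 1870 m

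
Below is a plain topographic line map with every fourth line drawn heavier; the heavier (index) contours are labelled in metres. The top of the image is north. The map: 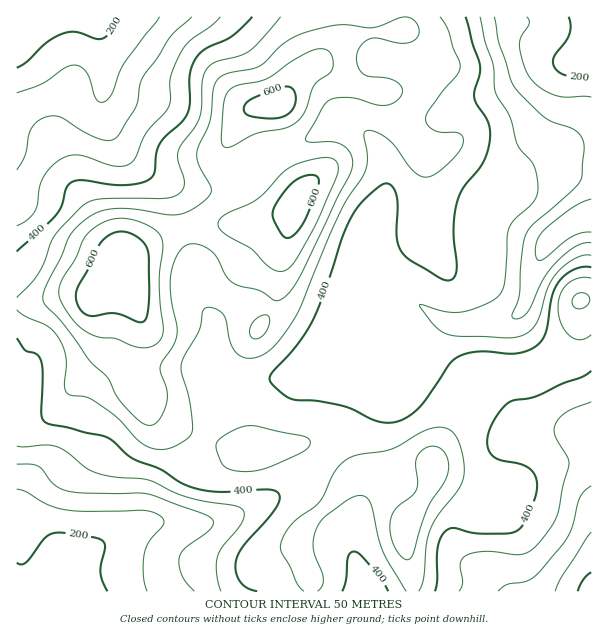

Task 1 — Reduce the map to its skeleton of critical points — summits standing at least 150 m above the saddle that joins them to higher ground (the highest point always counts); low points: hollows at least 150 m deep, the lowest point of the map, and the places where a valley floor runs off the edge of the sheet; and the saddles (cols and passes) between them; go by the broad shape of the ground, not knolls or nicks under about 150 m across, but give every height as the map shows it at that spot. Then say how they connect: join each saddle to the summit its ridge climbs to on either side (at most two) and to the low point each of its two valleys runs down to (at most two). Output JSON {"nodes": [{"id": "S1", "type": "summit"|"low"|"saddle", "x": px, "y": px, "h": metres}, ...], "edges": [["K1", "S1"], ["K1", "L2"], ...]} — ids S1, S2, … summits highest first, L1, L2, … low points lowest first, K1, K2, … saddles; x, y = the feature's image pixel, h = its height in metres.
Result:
{"nodes": [
{"id": "S1", "type": "summit", "x": 125, "y": 284, "h": 648},
{"id": "L1", "type": "low", "x": 57, "y": 591, "h": 159},
{"id": "L2", "type": "low", "x": 17, "y": 17, "h": 173},
{"id": "L3", "type": "low", "x": 591, "y": 59, "h": 175},
{"id": "L4", "type": "low", "x": 591, "y": 591, "h": 181},
{"id": "K1", "type": "saddle", "x": 17, "y": 303, "h": 453},
{"id": "K2", "type": "saddle", "x": 329, "y": 453, "h": 444},
{"id": "K3", "type": "saddle", "x": 512, "y": 369, "h": 413}],
"edges": [["K1", "S1"], ["K1", "L1"], ["K1", "L2"], ["K2", "S1"], ["K2", "L1"], ["K2", "L3"], ["K3", "S1"], ["K3", "L3"], ["K3", "L4"]]}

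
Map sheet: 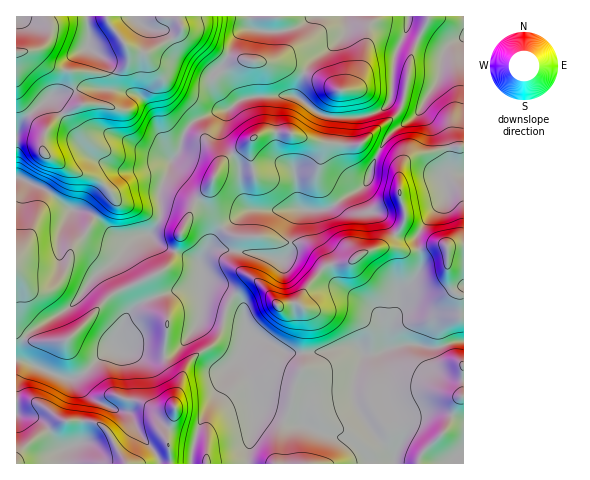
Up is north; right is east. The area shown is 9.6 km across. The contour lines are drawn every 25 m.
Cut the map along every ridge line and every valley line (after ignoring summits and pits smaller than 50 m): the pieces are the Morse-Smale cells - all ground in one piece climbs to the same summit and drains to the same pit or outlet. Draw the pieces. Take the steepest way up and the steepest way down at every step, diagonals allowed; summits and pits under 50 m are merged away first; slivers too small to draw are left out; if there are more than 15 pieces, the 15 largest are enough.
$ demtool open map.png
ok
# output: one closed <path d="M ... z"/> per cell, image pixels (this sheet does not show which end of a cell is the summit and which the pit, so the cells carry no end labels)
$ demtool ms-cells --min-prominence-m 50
<path d="M463 16l-54 0-3 17-12 26-2 37-3 7-13 10-20 5-23 0-11-3-27-19 15-34 34-27 2-4 0-15-329 0-1 162 30 12 24 20 21 4 18 17 11 7 11 1 19-5 9 11 33 13 8 6 3-7 8-8 42 4 30 8 7-10 1-23 6-15 3-3 19 1 10-3 21-15 11-4 6-7 7-22 12-21 11-11 19-12 5-9 2 5 19 18 3 7 5 34 2 1 12 0z"/><path d="M421 107l-5 9-19 12-11 11-12 21-7 22-6 7-11 4-21 15-10 3-19-1-3 3-6 15-1 23-7 10-18-6-38-6-16 0-8 8-3 3 3 13-1 8 21 8 18 15 8 30 11 4 28 15 24 0 31-7 11 0 9 8 12 0 32-10 33 3 13-5 11-1 0-168-14-2-5-34-3-7-19-18z"/><path d="M202 282l-2 6-29 3-35 15-10 12-8 16-4 9 1 5-9 4-22 21-10 6-8 0-40-18-9-1-1 103 232 1 0-15 7-26 0-14-3-25-12-26 7-23-3-27-15-16-11-5z"/><path d="M248 333l-8 25 12 26 3 25 0 14-7 26 1 15 215-1-1-121-10 0-13 5-33-3-32 10-12 0-9-8-11 0-31 7-24 0z"/><path d="M20 178l-4 1 1 181 9 1 40 18 8 0 10-6 22-21 9-4-1-5 4-9 8-16 10-12 35-15 31-5 0-17-3-6-5-4-35-14-9-11-19 5-11-1-11-7-18-17-23-6-22-18z"/><path d="M407 16l-60 0-1 15-2 4-34 27-15 34 20 16 18 6 32-2 18-7 7-8 4-42 13-30z"/>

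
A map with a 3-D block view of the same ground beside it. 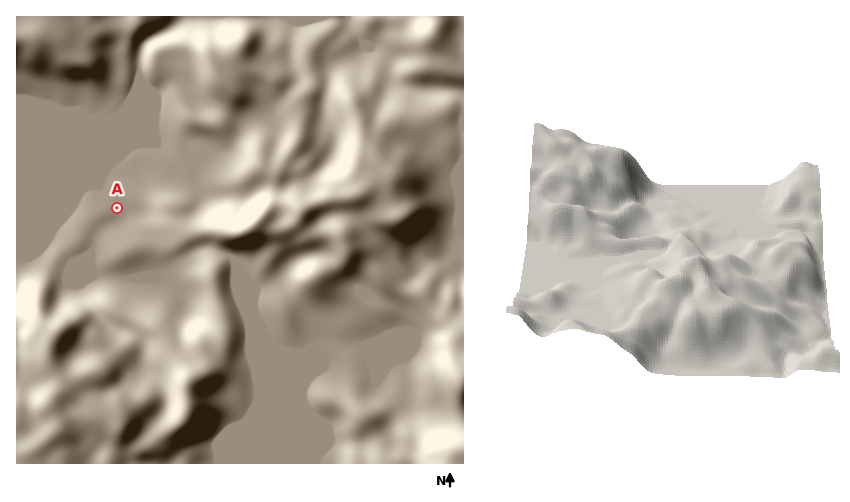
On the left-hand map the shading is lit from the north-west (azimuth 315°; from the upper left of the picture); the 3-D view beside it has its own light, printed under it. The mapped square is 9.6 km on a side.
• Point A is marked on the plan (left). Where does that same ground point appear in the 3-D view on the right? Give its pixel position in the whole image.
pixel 698 221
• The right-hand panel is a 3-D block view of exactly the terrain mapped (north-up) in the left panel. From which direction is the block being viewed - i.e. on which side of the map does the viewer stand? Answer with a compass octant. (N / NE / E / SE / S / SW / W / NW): E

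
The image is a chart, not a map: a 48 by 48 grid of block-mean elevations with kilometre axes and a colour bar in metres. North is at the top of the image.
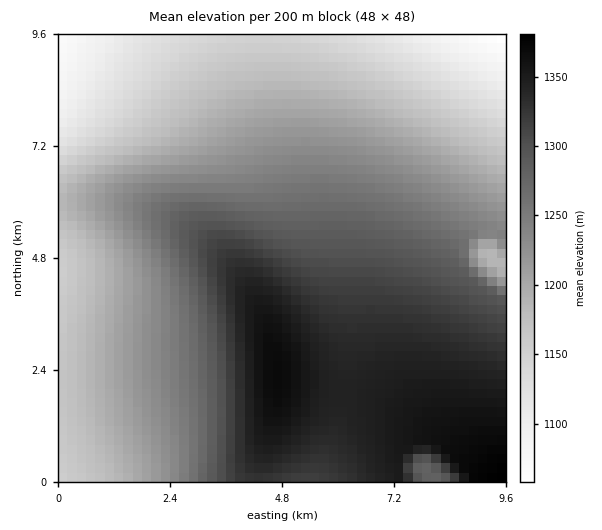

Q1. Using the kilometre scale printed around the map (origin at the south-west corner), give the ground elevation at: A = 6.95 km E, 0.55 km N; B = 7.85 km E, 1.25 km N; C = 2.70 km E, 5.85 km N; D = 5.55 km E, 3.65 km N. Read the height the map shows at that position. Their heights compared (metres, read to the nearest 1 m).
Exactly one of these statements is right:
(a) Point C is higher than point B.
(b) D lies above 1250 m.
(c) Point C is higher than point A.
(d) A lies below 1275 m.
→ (b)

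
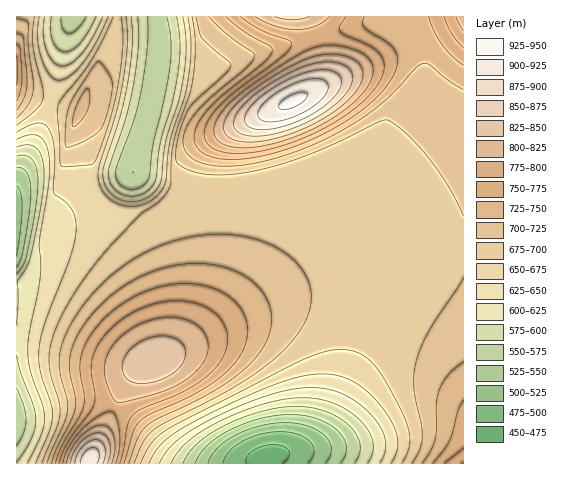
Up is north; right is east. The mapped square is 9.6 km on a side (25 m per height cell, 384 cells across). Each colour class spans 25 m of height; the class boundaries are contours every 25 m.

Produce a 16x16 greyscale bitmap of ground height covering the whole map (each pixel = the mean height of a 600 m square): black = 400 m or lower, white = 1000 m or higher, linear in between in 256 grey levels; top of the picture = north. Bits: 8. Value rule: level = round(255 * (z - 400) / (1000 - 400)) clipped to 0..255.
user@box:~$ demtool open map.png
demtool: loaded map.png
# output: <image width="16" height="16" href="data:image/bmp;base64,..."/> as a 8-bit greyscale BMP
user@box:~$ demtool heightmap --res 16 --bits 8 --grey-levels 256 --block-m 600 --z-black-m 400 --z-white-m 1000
<image width="16" height="16" href="data:image/bmp;base64,Qk02BQAAAAAAADYEAAAoAAAAEAAAABAAAAABAAgAAAAAAAABAAATCwAAEwsAAAABAAAAAAAAAAAAAAEBAQACAgIAAwMDAAQEBAAFBQUABgYGAAcHBwAICAgACQkJAAoKCgALCwsADAwMAA0NDQAODg4ADw8PABAQEAAREREAEhISABMTEwAUFBQAFRUVABYWFgAXFxcAGBgYABkZGQAaGhoAGxsbABwcHAAdHR0AHh4eAB8fHwAgICAAISEhACIiIgAjIyMAJCQkACUlJQAmJiYAJycnACgoKAApKSkAKioqACsrKwAsLCwALS0tAC4uLgAvLy8AMDAwADExMQAyMjIAMzMzADQ0NAA1NTUANjY2ADc3NwA4ODgAOTk5ADo6OgA7OzsAPDw8AD09PQA+Pj4APz8/AEBAQABBQUEAQkJCAENDQwBEREQARUVFAEZGRgBHR0cASEhIAElJSQBKSkoAS0tLAExMTABNTU0ATk5OAE9PTwBQUFAAUVFRAFJSUgBTU1MAVFRUAFVVVQBWVlYAV1dXAFhYWABZWVkAWlpaAFtbWwBcXFwAXV1dAF5eXgBfX18AYGBgAGFhYQBiYmIAY2NjAGRkZABlZWUAZmZmAGdnZwBoaGgAaWlpAGpqagBra2sAbGxsAG1tbQBubm4Ab29vAHBwcABxcXEAcnJyAHNzcwB0dHQAdXV1AHZ2dgB3d3cAeHh4AHl5eQB6enoAe3t7AHx8fAB9fX0Afn5+AH9/fwCAgIAAgYGBAIKCggCDg4MAhISEAIWFhQCGhoYAh4eHAIiIiACJiYkAioqKAIuLiwCMjIwAjY2NAI6OjgCPj48AkJCQAJGRkQCSkpIAk5OTAJSUlACVlZUAlpaWAJeXlwCYmJgAmZmZAJqamgCbm5sAnJycAJ2dnQCenp4An5+fAKCgoAChoaEAoqKiAKOjowCkpKQApaWlAKampgCnp6cAqKioAKmpqQCqqqoAq6urAKysrACtra0Arq6uAK+vrwCwsLAAsbGxALKysgCzs7MAtLS0ALW1tQC2trYAt7e3ALi4uAC5ubkAurq6ALu7uwC8vLwAvb29AL6+vgC/v78AwMDAAMHBwQDCwsIAw8PDAMTExADFxcUAxsbGAMfHxwDIyMgAycnJAMrKygDLy8sAzMzMAM3NzQDOzs4Az8/PANDQ0ADR0dEA0tLSANPT0wDU1NQA1dXVANbW1gDX19cA2NjYANnZ2QDa2toA29vbANzc3ADd3d0A3t7eAN/f3wDg4OAA4eHhAOLi4gDj4+MA5OTkAOXl5QDm5uYA5+fnAOjo6ADp6ekA6urqAOvr6wDs7OwA7e3tAO7u7gDv7+8A8PDwAPHx8QDy8vIA8/PzAPT09AD19fUA9vb2APf39wD4+PgA+fn5APr6+gD7+/sA/Pz8AP39/QD+/v4A////AFyQzLR9XkUvIiEqO1Bpg5pQdqWsk31nUD43O0dYbICSVneXq6yjkXxoXFleaHWDj2B+mq+5t6qYhndwb3N6gYhhepKmsrStoJGEe3h4e3+DXXCElaClopqQhn98e3x+gFppd4SOk5OQioR/fXx8fX9QZm94gISGhYOAfnx8fH1/R2Ztcnd7fX59fXx8fH1+f0FobmNfdHh5enp7e3x9fn9Ga3NRRm6ChoN+e3x9fn+AWnJ/XkZrlqyzqJODfn+AgXd3iG5JW42wztjJq46BgoSGb4J3TVB4jq/N2Mmrj4WJgV1reVFMdIGOo7a4qpeMk3lQVHNTTXiNnKiqopePkKA="/>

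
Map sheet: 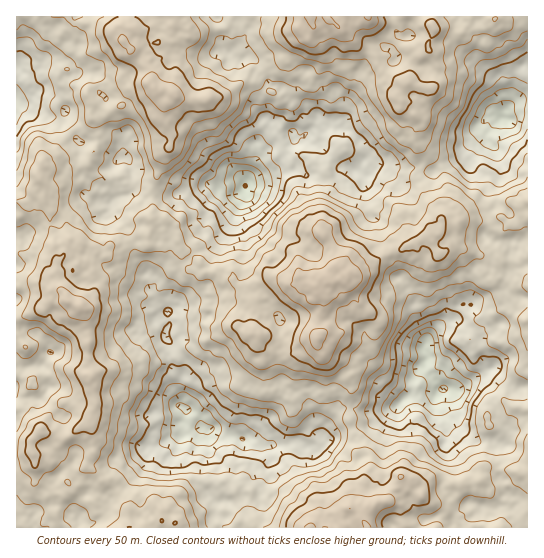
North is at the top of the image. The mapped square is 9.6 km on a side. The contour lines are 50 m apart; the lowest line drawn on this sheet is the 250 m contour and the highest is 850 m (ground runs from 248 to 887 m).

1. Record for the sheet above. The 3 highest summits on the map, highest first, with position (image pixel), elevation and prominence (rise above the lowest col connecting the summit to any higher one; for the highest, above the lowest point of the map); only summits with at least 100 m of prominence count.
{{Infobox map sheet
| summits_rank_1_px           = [315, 286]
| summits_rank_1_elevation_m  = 887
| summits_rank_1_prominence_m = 639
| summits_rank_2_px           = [79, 306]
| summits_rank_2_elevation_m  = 845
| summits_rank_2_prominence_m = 197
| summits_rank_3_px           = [173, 94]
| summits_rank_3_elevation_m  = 838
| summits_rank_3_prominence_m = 203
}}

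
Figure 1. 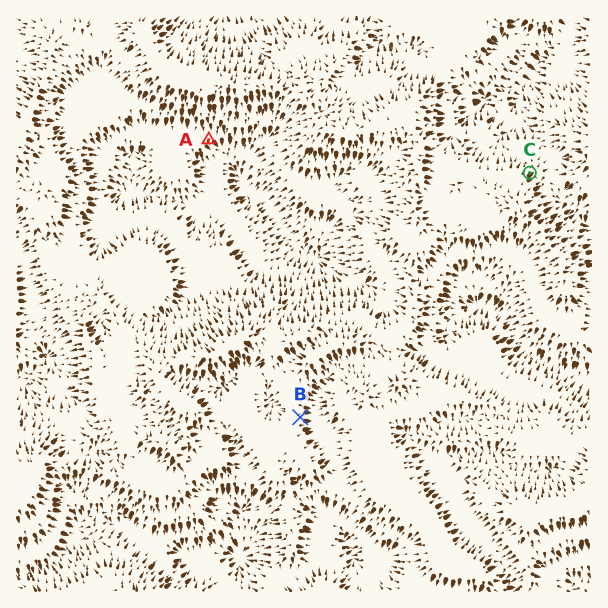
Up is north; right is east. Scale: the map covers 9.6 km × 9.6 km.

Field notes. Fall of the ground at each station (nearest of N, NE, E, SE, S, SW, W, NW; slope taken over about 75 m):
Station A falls SE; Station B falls E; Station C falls NE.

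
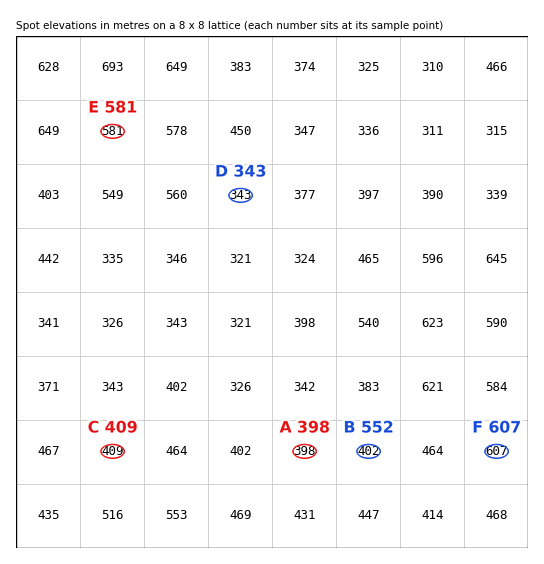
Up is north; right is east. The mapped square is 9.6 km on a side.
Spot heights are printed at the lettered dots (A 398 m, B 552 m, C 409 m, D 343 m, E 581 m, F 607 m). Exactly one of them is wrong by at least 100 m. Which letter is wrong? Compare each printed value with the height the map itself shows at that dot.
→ B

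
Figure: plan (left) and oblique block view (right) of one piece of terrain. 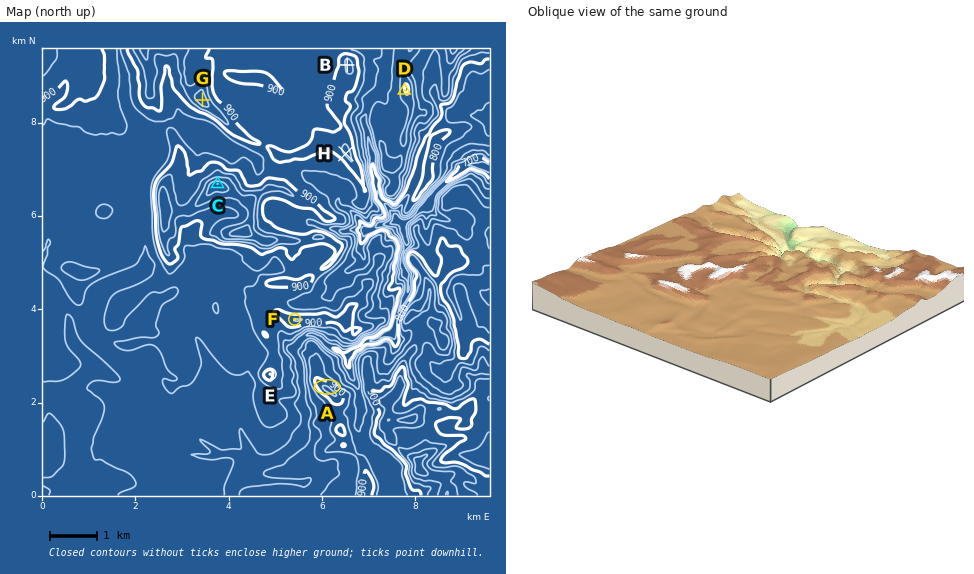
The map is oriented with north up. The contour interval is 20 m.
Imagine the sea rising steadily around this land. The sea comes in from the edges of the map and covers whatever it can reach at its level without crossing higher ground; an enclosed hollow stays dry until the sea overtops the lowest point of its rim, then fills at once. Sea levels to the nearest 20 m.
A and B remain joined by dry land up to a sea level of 840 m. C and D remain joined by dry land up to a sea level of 860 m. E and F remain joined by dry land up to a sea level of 880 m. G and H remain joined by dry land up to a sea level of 900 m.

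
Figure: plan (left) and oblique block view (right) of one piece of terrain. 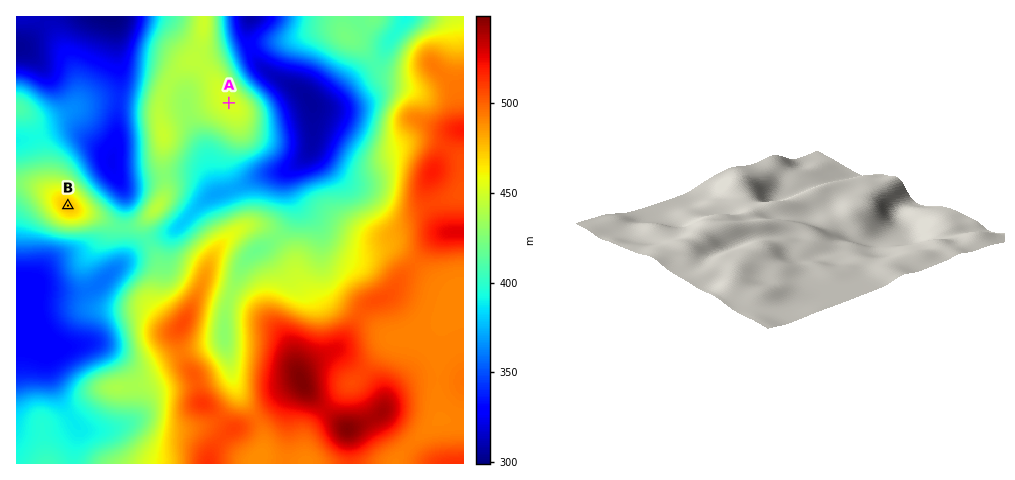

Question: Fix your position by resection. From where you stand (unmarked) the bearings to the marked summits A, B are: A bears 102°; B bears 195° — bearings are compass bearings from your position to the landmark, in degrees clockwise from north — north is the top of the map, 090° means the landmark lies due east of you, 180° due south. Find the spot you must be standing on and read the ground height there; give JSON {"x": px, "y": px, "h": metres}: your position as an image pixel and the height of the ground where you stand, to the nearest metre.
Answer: {"x": 103, "y": 76, "h": 338}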